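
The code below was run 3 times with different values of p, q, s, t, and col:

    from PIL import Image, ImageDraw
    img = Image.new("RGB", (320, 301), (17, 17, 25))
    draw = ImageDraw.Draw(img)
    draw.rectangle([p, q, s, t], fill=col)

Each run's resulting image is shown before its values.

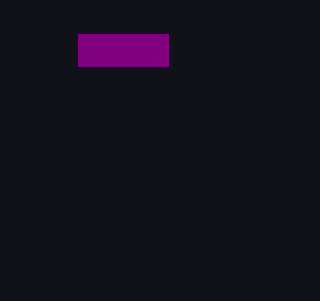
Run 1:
p = 78, q = 34, s = 168, t = 66, col = 'purple'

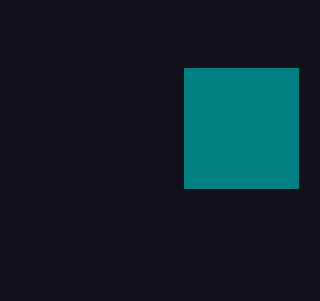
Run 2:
p = 184
q = 68
s = 298
t = 188
col = 'teal'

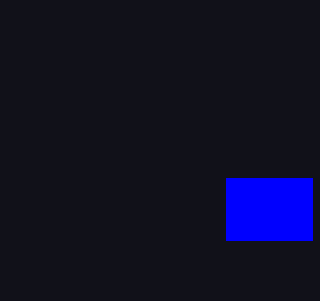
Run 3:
p = 226, q = 178, s = 312, t = 240, col = 'blue'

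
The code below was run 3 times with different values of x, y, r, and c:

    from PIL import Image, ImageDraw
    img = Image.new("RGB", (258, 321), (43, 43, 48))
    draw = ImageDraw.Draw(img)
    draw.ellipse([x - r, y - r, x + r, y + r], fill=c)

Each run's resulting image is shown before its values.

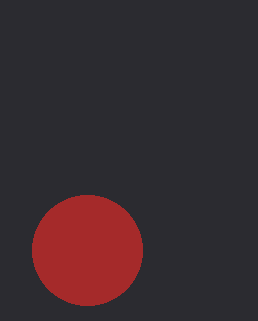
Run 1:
x = 87
y = 250
r = 55
c = 'brown'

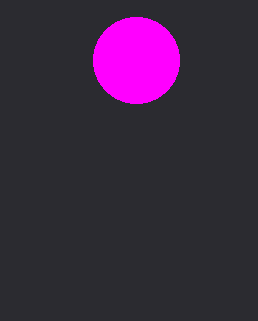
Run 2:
x = 136, y = 60, r = 43, c = 'magenta'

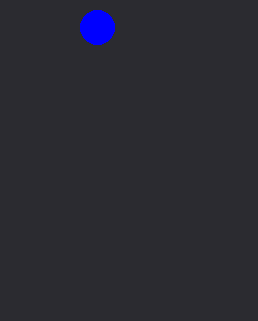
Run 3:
x = 97; y = 27; r = 17; c = 'blue'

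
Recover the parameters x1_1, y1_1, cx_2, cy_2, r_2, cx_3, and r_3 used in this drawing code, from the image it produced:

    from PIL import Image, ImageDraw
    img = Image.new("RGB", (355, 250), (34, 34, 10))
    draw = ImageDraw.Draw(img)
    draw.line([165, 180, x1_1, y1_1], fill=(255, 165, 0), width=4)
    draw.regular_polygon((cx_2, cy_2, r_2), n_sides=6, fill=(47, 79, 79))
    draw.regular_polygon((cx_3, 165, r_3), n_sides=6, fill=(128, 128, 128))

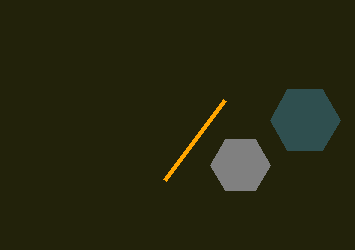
x1_1 = 225
y1_1 = 100
cx_2 = 305
cy_2 = 120
r_2 = 35
cx_3 = 240
r_3 = 30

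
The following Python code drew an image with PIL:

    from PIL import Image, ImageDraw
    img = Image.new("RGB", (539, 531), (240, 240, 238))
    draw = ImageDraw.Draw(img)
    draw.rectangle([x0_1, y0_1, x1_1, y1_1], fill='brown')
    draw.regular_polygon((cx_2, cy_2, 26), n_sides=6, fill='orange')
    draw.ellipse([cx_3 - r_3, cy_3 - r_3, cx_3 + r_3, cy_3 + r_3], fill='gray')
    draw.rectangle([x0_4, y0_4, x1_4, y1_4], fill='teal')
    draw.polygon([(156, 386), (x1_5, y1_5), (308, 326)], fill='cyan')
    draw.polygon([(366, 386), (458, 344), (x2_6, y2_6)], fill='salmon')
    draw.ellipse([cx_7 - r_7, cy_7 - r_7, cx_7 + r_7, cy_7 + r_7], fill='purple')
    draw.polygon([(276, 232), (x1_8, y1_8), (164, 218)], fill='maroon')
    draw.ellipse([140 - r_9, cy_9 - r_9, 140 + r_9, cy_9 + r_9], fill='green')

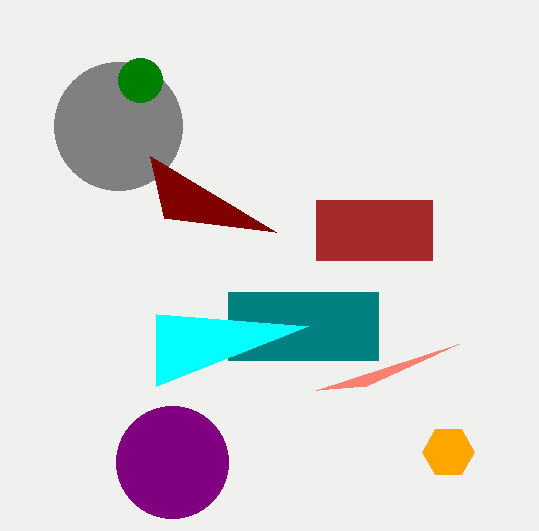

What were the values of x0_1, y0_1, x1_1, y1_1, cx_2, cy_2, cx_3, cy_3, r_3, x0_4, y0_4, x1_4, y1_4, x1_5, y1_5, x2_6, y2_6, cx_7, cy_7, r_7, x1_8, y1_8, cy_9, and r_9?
x0_1 = 316; y0_1 = 200; x1_1 = 432; y1_1 = 260; cx_2 = 448; cy_2 = 452; cx_3 = 118; cy_3 = 126; r_3 = 64; x0_4 = 228; y0_4 = 292; x1_4 = 378; y1_4 = 360; x1_5 = 156; y1_5 = 314; x2_6 = 316; y2_6 = 390; cx_7 = 172; cy_7 = 462; r_7 = 56; x1_8 = 150; y1_8 = 156; cy_9 = 80; r_9 = 22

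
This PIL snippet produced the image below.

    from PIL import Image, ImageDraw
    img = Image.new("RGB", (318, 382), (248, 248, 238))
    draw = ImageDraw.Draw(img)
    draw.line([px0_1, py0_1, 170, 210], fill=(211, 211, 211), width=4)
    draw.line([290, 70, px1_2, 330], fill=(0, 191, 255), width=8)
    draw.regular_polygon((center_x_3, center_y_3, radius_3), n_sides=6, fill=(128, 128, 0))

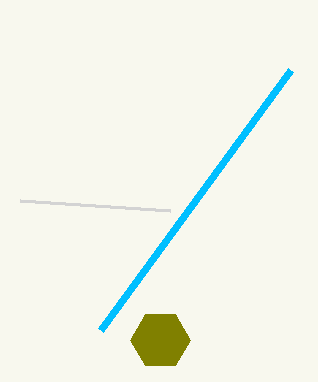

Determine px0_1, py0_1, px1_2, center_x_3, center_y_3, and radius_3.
px0_1 = 20; py0_1 = 200; px1_2 = 100; center_x_3 = 160; center_y_3 = 340; radius_3 = 30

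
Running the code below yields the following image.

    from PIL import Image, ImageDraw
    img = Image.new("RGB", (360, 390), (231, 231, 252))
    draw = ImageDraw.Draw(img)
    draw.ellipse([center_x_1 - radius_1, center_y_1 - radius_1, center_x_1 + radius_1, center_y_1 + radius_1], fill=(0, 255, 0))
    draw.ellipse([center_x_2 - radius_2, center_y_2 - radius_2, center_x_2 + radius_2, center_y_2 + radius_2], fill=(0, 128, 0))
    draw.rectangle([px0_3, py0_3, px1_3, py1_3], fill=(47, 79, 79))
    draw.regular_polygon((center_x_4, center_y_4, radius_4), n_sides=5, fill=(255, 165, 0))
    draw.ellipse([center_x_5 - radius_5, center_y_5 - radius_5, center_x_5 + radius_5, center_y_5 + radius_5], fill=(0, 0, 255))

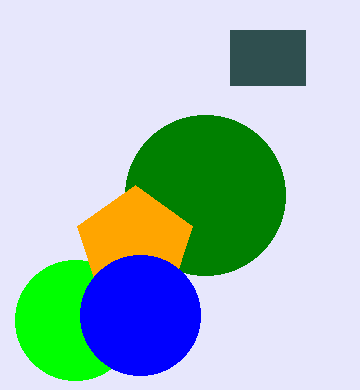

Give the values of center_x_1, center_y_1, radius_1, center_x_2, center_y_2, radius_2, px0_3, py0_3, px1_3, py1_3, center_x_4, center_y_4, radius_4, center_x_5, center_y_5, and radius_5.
center_x_1 = 75, center_y_1 = 320, radius_1 = 60, center_x_2 = 205, center_y_2 = 195, radius_2 = 80, px0_3 = 230, py0_3 = 30, px1_3 = 305, py1_3 = 85, center_x_4 = 135, center_y_4 = 245, radius_4 = 60, center_x_5 = 140, center_y_5 = 315, radius_5 = 60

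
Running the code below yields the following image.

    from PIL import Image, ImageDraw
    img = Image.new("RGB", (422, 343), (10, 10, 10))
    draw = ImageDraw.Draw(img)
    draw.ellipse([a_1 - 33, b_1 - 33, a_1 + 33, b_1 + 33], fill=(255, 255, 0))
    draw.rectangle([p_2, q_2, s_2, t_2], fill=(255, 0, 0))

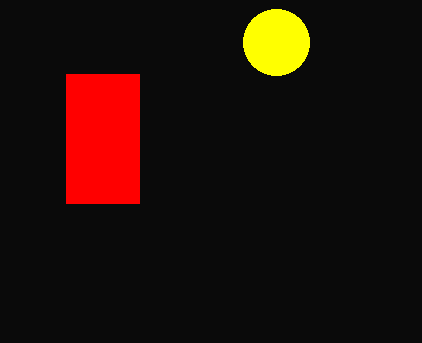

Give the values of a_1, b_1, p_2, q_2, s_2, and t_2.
a_1 = 276, b_1 = 42, p_2 = 66, q_2 = 74, s_2 = 139, t_2 = 203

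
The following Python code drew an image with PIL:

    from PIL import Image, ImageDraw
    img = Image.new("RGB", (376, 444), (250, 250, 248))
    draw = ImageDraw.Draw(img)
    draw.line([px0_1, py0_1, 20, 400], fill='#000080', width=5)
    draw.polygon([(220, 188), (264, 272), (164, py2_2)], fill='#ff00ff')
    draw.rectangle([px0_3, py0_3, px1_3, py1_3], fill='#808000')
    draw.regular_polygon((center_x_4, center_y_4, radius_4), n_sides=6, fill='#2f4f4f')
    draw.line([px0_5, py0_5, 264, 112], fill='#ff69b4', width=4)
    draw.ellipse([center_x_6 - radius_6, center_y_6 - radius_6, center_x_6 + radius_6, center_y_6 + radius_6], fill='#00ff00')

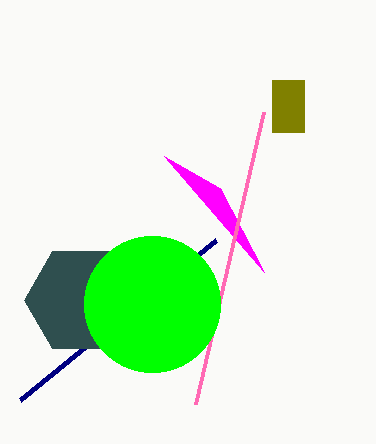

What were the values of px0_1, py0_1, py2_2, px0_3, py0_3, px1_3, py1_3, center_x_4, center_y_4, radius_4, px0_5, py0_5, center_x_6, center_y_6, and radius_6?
px0_1 = 216; py0_1 = 240; py2_2 = 156; px0_3 = 272; py0_3 = 80; px1_3 = 304; py1_3 = 132; center_x_4 = 80; center_y_4 = 300; radius_4 = 56; px0_5 = 196; py0_5 = 404; center_x_6 = 152; center_y_6 = 304; radius_6 = 68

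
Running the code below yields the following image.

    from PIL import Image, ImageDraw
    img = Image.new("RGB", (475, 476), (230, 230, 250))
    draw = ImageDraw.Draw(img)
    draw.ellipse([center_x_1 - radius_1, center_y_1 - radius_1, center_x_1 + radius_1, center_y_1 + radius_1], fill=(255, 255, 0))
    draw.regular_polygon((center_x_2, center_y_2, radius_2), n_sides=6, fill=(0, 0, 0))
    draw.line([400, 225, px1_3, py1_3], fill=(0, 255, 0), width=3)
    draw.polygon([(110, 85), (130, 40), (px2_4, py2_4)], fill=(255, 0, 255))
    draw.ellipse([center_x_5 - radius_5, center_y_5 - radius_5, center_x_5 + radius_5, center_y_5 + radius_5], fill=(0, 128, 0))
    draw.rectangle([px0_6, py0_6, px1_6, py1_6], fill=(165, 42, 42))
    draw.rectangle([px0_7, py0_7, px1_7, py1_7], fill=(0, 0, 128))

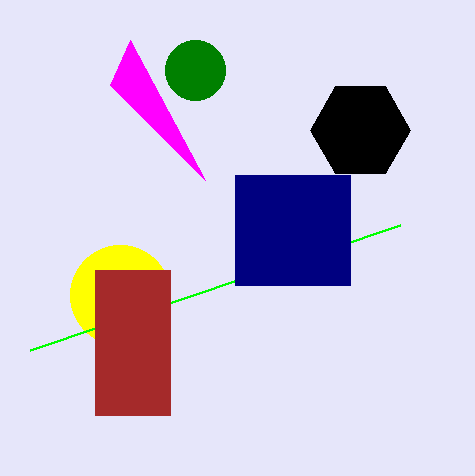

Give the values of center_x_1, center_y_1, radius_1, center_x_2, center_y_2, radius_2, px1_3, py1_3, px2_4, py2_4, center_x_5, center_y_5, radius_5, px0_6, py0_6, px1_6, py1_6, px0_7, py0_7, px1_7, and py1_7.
center_x_1 = 120, center_y_1 = 295, radius_1 = 50, center_x_2 = 360, center_y_2 = 130, radius_2 = 50, px1_3 = 30, py1_3 = 350, px2_4 = 205, py2_4 = 180, center_x_5 = 195, center_y_5 = 70, radius_5 = 30, px0_6 = 95, py0_6 = 270, px1_6 = 170, py1_6 = 415, px0_7 = 235, py0_7 = 175, px1_7 = 350, py1_7 = 285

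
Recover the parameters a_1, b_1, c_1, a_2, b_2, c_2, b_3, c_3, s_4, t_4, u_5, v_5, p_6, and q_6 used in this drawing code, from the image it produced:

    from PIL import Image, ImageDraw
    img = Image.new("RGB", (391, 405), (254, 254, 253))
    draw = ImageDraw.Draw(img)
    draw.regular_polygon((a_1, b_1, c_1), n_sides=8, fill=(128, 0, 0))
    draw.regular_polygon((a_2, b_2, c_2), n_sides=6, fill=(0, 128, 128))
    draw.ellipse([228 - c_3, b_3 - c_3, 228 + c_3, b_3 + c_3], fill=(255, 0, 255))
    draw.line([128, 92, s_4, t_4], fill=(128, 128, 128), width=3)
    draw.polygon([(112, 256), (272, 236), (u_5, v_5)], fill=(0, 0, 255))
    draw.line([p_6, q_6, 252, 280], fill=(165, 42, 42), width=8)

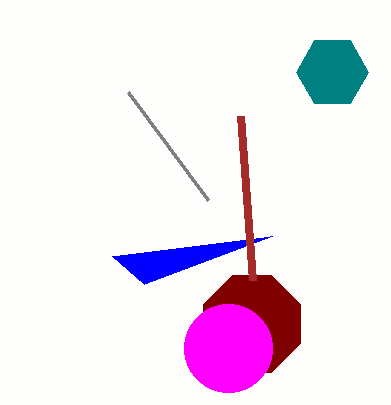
a_1 = 252; b_1 = 324; c_1 = 52; a_2 = 332; b_2 = 72; c_2 = 36; b_3 = 348; c_3 = 44; s_4 = 208; t_4 = 200; u_5 = 144; v_5 = 284; p_6 = 240; q_6 = 116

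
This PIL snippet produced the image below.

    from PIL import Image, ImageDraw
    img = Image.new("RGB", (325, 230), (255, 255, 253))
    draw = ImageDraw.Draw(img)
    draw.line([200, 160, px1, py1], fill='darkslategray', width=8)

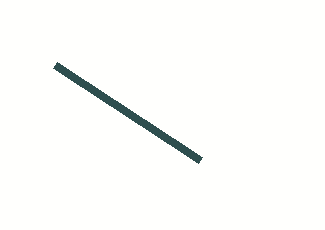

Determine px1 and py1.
px1 = 55
py1 = 65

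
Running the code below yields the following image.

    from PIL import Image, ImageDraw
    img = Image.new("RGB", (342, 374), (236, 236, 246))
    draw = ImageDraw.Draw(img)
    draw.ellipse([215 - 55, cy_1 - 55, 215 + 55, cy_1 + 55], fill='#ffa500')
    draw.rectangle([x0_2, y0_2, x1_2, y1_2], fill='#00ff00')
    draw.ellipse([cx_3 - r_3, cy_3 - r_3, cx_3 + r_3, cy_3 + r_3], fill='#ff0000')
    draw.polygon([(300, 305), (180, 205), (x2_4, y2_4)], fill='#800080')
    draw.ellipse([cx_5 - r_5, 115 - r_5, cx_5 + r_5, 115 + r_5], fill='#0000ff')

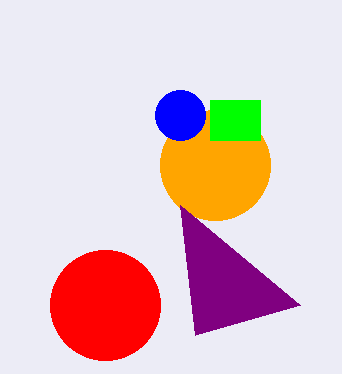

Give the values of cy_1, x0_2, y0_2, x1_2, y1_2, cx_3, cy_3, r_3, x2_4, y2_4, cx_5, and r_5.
cy_1 = 165, x0_2 = 210, y0_2 = 100, x1_2 = 260, y1_2 = 140, cx_3 = 105, cy_3 = 305, r_3 = 55, x2_4 = 195, y2_4 = 335, cx_5 = 180, r_5 = 25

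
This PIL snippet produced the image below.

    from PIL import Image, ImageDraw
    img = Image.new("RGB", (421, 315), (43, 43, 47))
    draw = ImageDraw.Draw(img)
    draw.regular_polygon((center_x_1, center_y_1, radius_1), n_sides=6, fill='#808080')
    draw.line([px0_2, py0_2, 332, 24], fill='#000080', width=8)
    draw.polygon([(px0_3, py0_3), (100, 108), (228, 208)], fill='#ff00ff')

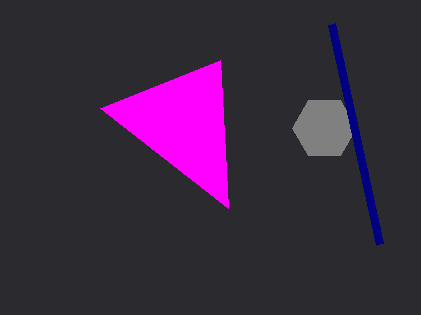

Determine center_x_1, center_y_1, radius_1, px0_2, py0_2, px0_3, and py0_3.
center_x_1 = 324
center_y_1 = 128
radius_1 = 32
px0_2 = 380
py0_2 = 244
px0_3 = 220
py0_3 = 60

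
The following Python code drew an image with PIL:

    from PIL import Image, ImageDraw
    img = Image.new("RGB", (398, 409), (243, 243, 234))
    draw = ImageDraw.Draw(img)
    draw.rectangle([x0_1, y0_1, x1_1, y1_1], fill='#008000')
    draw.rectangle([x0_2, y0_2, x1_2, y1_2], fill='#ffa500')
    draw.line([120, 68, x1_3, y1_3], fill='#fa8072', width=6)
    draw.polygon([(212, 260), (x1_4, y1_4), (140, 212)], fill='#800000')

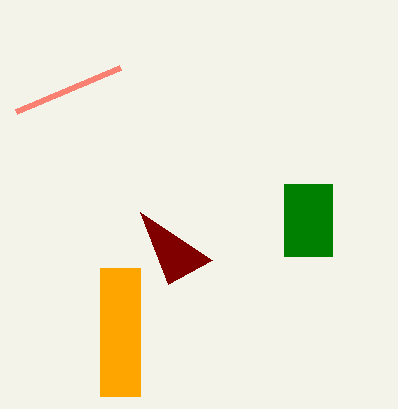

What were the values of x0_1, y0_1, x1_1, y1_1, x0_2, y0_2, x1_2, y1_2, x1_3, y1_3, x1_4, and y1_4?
x0_1 = 284, y0_1 = 184, x1_1 = 332, y1_1 = 256, x0_2 = 100, y0_2 = 268, x1_2 = 140, y1_2 = 396, x1_3 = 16, y1_3 = 112, x1_4 = 168, y1_4 = 284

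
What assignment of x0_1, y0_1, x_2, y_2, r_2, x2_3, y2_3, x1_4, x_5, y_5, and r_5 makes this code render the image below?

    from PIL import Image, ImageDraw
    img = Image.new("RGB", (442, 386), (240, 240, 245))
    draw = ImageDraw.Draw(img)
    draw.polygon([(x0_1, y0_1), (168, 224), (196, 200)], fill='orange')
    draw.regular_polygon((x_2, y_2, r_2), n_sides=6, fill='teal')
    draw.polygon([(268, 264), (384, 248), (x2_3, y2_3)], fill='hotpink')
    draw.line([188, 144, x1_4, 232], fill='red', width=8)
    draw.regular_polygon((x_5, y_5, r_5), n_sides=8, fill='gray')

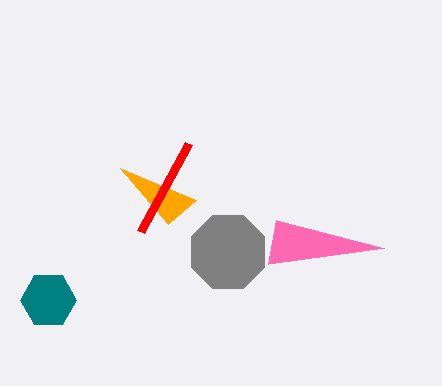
x0_1 = 120
y0_1 = 168
x_2 = 48
y_2 = 300
r_2 = 28
x2_3 = 276
y2_3 = 220
x1_4 = 140
x_5 = 228
y_5 = 252
r_5 = 40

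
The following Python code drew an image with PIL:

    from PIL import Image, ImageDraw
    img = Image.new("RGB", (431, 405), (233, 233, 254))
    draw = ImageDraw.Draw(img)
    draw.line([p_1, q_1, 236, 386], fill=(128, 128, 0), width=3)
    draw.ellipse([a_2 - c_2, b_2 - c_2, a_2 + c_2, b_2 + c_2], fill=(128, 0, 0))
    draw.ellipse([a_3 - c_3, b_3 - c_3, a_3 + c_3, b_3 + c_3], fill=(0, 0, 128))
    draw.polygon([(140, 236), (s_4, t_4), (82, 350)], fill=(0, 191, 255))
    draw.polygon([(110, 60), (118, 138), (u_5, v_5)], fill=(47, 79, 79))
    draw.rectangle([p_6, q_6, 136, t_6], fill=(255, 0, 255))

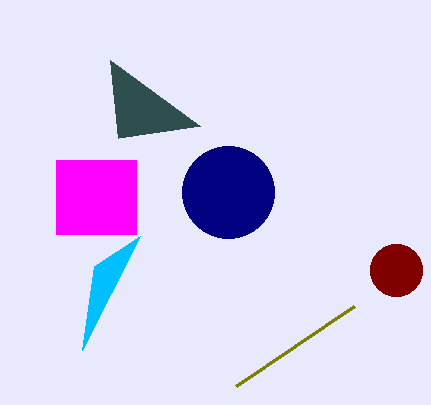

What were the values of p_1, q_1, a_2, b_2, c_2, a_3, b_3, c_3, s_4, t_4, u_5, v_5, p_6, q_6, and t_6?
p_1 = 354; q_1 = 306; a_2 = 396; b_2 = 270; c_2 = 26; a_3 = 228; b_3 = 192; c_3 = 46; s_4 = 94; t_4 = 266; u_5 = 200; v_5 = 126; p_6 = 56; q_6 = 160; t_6 = 234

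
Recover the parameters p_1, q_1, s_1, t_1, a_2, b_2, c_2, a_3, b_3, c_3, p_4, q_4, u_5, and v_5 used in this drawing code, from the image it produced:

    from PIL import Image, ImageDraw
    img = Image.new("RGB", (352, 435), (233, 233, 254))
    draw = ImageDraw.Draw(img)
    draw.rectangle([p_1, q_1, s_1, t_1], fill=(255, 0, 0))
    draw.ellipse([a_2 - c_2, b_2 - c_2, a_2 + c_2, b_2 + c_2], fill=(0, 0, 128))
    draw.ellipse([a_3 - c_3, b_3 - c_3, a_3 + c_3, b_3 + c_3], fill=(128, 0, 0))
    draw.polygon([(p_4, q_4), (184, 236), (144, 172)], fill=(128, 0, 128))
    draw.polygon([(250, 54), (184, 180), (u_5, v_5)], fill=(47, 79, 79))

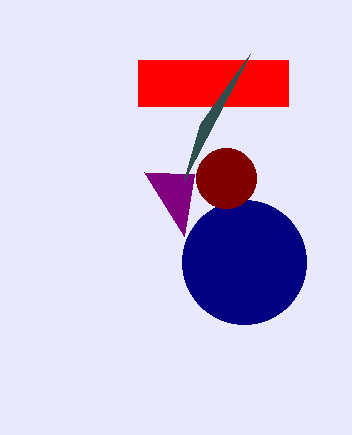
p_1 = 138, q_1 = 60, s_1 = 288, t_1 = 106, a_2 = 244, b_2 = 262, c_2 = 62, a_3 = 226, b_3 = 178, c_3 = 30, p_4 = 194, q_4 = 174, u_5 = 200, v_5 = 124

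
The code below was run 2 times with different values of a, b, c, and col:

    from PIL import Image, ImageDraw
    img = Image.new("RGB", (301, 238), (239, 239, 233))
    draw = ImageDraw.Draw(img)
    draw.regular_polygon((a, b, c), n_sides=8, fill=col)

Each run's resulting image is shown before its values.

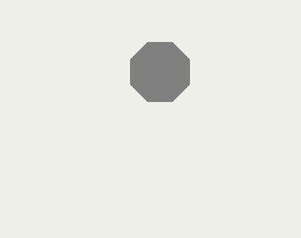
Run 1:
a = 160; b = 72; c = 32; col = 'gray'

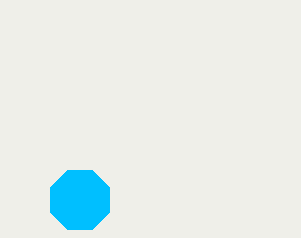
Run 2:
a = 80; b = 200; c = 32; col = 'deepskyblue'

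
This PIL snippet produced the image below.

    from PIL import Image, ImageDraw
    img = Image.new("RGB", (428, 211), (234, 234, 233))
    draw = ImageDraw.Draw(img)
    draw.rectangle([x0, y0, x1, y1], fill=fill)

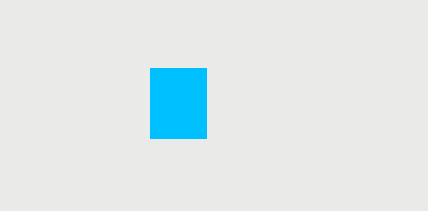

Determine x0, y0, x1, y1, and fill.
x0 = 150
y0 = 68
x1 = 206
y1 = 138
fill = 'deepskyblue'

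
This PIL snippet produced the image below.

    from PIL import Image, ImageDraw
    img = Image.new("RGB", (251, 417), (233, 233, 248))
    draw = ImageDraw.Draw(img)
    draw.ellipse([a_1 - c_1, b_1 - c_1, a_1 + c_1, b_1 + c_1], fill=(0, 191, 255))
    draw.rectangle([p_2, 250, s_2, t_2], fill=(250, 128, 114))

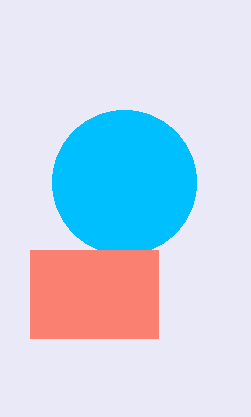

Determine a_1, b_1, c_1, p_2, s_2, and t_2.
a_1 = 124; b_1 = 182; c_1 = 72; p_2 = 30; s_2 = 158; t_2 = 338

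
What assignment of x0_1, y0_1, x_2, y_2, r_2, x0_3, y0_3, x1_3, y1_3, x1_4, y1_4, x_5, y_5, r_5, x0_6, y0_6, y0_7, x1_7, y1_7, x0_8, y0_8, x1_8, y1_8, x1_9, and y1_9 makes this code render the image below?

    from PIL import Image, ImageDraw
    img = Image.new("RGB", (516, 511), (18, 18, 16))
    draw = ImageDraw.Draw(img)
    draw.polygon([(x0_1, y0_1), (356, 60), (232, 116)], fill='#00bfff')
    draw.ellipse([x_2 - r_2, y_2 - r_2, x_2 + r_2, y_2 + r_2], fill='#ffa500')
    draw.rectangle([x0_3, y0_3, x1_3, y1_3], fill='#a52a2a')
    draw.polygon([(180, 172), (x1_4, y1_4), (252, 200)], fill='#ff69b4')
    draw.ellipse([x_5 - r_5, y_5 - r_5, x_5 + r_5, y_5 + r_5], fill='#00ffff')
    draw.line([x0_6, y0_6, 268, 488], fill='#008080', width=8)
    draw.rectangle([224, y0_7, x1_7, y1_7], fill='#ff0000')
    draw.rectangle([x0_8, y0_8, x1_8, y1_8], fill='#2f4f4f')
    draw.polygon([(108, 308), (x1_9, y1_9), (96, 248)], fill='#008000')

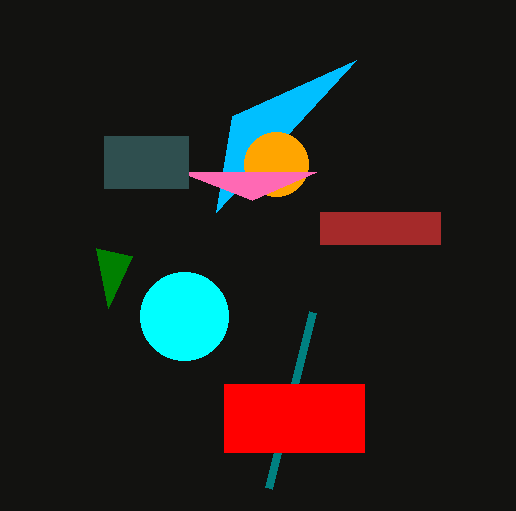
x0_1 = 216
y0_1 = 212
x_2 = 276
y_2 = 164
r_2 = 32
x0_3 = 320
y0_3 = 212
x1_3 = 440
y1_3 = 244
x1_4 = 316
y1_4 = 172
x_5 = 184
y_5 = 316
r_5 = 44
x0_6 = 312
y0_6 = 312
y0_7 = 384
x1_7 = 364
y1_7 = 452
x0_8 = 104
y0_8 = 136
x1_8 = 188
y1_8 = 188
x1_9 = 132
y1_9 = 256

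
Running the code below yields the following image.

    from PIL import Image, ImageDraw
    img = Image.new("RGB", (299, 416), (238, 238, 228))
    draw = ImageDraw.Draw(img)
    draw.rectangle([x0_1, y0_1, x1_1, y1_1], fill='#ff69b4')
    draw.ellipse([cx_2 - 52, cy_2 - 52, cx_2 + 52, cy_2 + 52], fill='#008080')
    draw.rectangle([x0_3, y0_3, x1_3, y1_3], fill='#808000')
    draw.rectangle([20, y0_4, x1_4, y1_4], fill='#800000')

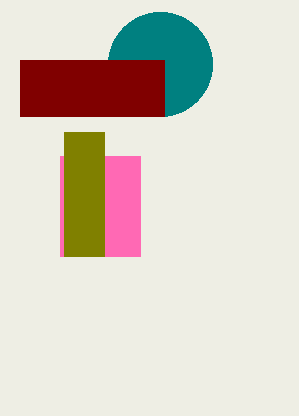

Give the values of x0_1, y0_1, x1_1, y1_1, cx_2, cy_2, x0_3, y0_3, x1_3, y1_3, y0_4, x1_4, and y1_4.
x0_1 = 60, y0_1 = 156, x1_1 = 140, y1_1 = 256, cx_2 = 160, cy_2 = 64, x0_3 = 64, y0_3 = 132, x1_3 = 104, y1_3 = 256, y0_4 = 60, x1_4 = 164, y1_4 = 116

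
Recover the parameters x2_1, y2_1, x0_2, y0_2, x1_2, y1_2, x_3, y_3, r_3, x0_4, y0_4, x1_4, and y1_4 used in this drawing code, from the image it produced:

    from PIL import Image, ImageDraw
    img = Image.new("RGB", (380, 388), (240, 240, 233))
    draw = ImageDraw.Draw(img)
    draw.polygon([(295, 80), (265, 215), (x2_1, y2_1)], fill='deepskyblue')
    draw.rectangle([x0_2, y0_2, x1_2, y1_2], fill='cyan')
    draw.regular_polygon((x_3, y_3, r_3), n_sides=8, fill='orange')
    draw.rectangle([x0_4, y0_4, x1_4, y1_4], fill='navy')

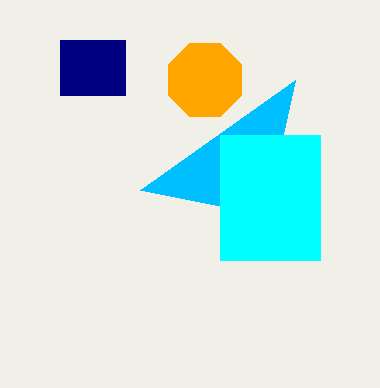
x2_1 = 140; y2_1 = 190; x0_2 = 220; y0_2 = 135; x1_2 = 320; y1_2 = 260; x_3 = 205; y_3 = 80; r_3 = 40; x0_4 = 60; y0_4 = 40; x1_4 = 125; y1_4 = 95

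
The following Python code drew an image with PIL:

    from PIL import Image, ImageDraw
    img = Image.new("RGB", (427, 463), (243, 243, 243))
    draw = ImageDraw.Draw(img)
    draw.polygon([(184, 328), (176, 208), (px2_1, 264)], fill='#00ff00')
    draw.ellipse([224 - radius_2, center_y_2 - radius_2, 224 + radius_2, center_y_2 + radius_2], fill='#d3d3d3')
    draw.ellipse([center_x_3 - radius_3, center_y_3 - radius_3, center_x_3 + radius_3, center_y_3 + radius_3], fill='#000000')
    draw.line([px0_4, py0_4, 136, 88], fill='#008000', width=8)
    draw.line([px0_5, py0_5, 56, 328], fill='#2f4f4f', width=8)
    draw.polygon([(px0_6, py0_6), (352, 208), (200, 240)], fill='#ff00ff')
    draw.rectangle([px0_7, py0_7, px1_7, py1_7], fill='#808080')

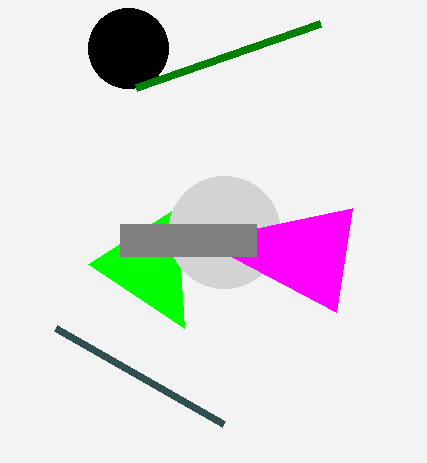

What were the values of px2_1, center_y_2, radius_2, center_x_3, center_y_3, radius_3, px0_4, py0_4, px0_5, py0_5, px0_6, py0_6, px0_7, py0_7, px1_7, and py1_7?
px2_1 = 88
center_y_2 = 232
radius_2 = 56
center_x_3 = 128
center_y_3 = 48
radius_3 = 40
px0_4 = 320
py0_4 = 24
px0_5 = 224
py0_5 = 424
px0_6 = 336
py0_6 = 312
px0_7 = 120
py0_7 = 224
px1_7 = 256
py1_7 = 256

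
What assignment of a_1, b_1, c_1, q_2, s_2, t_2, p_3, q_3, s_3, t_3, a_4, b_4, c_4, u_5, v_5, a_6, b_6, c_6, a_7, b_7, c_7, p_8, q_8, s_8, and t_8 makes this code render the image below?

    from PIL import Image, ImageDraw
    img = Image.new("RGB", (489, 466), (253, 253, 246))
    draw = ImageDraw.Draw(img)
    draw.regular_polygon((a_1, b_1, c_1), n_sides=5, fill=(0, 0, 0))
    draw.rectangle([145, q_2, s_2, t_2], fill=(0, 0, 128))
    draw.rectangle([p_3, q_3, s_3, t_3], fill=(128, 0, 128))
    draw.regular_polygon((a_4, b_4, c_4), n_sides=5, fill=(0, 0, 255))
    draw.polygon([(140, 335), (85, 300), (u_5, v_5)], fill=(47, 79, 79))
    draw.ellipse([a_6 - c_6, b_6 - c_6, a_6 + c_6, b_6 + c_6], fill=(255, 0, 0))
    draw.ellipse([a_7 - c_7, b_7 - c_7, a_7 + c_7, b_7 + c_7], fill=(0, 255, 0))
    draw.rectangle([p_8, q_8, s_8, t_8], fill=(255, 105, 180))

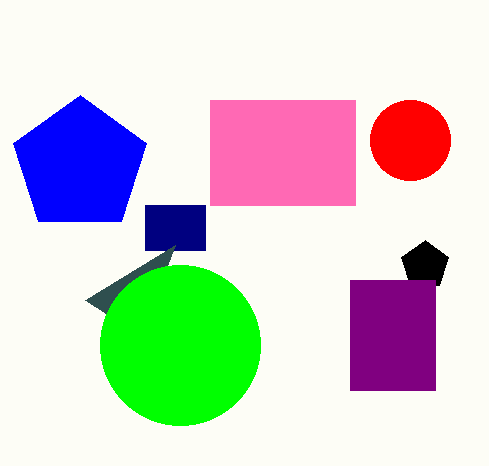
a_1 = 425, b_1 = 265, c_1 = 25, q_2 = 205, s_2 = 205, t_2 = 250, p_3 = 350, q_3 = 280, s_3 = 435, t_3 = 390, a_4 = 80, b_4 = 165, c_4 = 70, u_5 = 175, v_5 = 245, a_6 = 410, b_6 = 140, c_6 = 40, a_7 = 180, b_7 = 345, c_7 = 80, p_8 = 210, q_8 = 100, s_8 = 355, t_8 = 205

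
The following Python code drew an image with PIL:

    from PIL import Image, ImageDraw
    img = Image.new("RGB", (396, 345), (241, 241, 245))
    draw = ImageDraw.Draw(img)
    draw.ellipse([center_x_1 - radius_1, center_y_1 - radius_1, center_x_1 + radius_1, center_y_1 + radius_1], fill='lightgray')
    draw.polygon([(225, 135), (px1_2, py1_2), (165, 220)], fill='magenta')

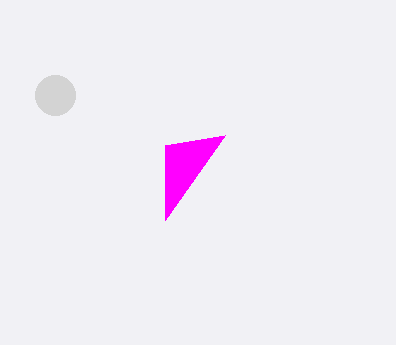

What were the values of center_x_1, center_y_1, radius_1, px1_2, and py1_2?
center_x_1 = 55
center_y_1 = 95
radius_1 = 20
px1_2 = 165
py1_2 = 145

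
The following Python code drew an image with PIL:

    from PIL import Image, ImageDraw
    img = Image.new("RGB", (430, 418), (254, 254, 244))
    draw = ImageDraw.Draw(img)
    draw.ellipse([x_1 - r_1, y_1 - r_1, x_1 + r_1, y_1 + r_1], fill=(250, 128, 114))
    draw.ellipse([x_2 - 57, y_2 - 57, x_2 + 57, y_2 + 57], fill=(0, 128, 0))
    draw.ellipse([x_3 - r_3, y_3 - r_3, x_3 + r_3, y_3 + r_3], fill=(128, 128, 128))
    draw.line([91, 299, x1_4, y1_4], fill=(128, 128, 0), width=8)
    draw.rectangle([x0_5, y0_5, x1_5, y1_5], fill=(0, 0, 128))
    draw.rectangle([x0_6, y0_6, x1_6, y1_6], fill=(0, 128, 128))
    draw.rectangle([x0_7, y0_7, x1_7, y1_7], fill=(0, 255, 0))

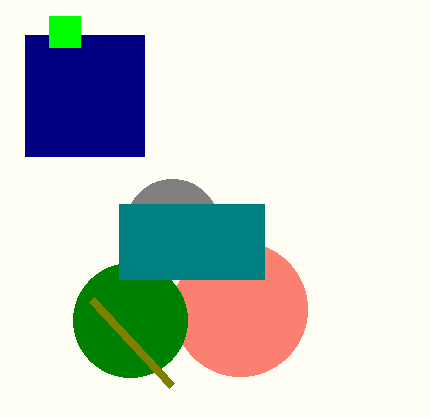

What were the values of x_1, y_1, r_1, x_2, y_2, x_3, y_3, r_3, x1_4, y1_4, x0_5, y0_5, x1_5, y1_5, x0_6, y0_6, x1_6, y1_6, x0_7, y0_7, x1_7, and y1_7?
x_1 = 240; y_1 = 309; r_1 = 67; x_2 = 130; y_2 = 320; x_3 = 172; y_3 = 226; r_3 = 47; x1_4 = 171; y1_4 = 385; x0_5 = 25; y0_5 = 35; x1_5 = 144; y1_5 = 156; x0_6 = 119; y0_6 = 204; x1_6 = 264; y1_6 = 279; x0_7 = 49; y0_7 = 16; x1_7 = 80; y1_7 = 47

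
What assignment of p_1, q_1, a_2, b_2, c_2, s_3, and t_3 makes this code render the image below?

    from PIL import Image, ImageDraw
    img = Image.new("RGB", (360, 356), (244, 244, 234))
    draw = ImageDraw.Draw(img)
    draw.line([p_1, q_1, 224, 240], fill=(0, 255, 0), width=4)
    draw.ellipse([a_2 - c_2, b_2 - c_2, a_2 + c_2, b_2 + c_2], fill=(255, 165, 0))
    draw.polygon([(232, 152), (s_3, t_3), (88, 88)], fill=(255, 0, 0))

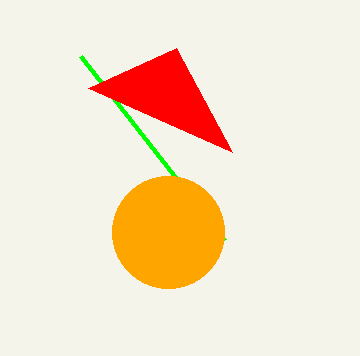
p_1 = 80
q_1 = 56
a_2 = 168
b_2 = 232
c_2 = 56
s_3 = 176
t_3 = 48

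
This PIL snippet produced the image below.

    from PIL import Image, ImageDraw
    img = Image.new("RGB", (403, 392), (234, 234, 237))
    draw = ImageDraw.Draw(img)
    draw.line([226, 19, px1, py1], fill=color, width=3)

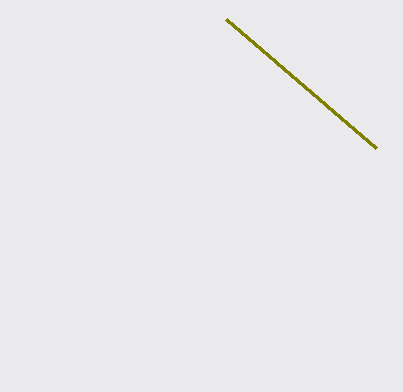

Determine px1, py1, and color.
px1 = 376, py1 = 148, color = 'olive'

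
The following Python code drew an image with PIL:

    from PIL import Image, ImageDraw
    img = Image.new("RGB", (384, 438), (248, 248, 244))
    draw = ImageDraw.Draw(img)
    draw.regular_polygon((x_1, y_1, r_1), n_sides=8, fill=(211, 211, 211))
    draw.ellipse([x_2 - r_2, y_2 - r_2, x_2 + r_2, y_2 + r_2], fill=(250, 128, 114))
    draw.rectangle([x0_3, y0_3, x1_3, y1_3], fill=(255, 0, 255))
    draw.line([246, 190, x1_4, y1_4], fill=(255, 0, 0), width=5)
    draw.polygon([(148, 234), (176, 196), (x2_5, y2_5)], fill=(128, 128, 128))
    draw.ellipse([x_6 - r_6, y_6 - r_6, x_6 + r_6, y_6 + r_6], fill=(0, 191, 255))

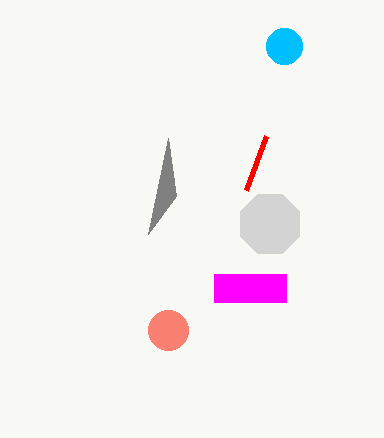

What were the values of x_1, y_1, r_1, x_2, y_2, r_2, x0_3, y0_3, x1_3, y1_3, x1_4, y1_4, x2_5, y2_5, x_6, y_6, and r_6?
x_1 = 270, y_1 = 224, r_1 = 32, x_2 = 168, y_2 = 330, r_2 = 20, x0_3 = 214, y0_3 = 274, x1_3 = 286, y1_3 = 302, x1_4 = 266, y1_4 = 136, x2_5 = 168, y2_5 = 138, x_6 = 284, y_6 = 46, r_6 = 18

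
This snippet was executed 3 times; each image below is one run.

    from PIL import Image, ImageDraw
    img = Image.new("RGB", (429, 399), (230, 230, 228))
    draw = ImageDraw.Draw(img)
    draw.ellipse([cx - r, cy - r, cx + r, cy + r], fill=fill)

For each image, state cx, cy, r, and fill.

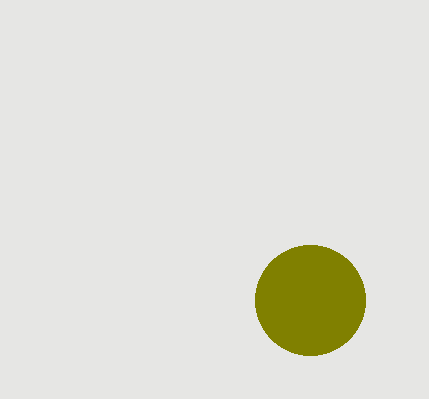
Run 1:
cx = 310, cy = 300, r = 55, fill = 'olive'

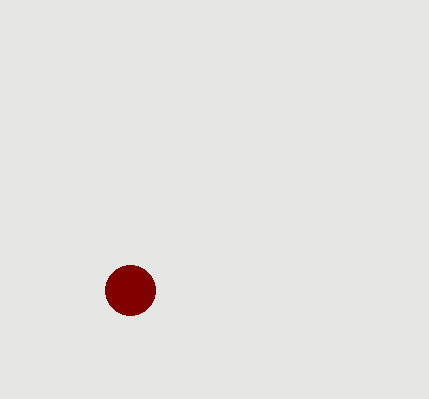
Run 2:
cx = 130, cy = 290, r = 25, fill = 'maroon'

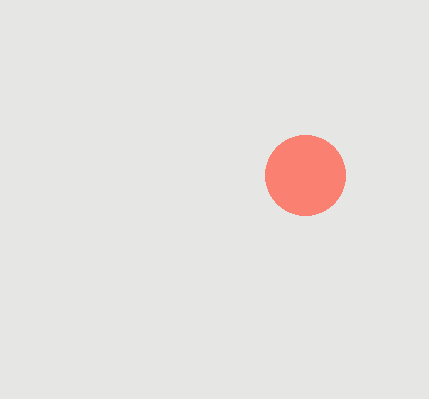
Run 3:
cx = 305
cy = 175
r = 40
fill = 'salmon'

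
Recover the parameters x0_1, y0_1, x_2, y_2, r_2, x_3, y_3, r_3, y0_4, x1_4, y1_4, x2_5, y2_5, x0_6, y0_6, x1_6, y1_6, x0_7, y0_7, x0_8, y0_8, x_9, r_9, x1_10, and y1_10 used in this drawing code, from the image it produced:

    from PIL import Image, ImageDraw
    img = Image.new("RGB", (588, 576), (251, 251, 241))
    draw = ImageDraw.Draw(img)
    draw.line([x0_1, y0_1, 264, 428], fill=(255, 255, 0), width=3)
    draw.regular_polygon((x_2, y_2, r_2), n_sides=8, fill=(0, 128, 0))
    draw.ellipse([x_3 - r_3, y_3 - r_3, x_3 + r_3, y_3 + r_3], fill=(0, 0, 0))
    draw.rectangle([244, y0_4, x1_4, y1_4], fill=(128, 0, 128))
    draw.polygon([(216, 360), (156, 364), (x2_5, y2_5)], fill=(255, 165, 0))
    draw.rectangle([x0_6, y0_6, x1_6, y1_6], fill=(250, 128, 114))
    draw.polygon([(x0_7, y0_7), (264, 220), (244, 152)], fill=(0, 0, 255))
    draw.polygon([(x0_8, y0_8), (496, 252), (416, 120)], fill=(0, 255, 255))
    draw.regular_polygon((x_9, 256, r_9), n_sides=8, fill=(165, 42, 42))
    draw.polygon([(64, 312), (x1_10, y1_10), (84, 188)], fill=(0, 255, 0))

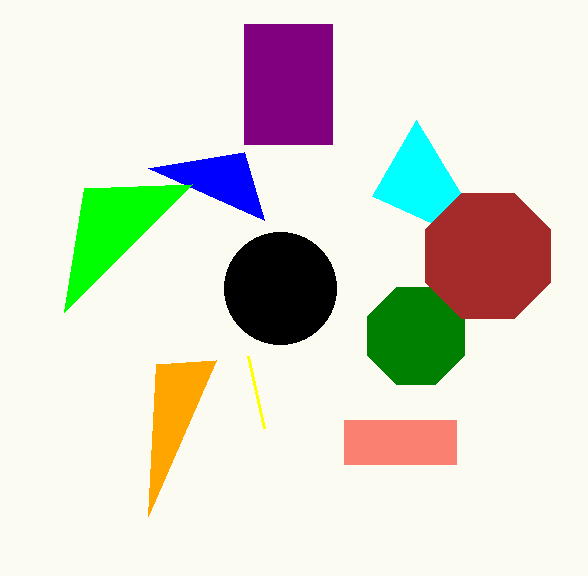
x0_1 = 248; y0_1 = 356; x_2 = 416; y_2 = 336; r_2 = 52; x_3 = 280; y_3 = 288; r_3 = 56; y0_4 = 24; x1_4 = 332; y1_4 = 144; x2_5 = 148; y2_5 = 516; x0_6 = 344; y0_6 = 420; x1_6 = 456; y1_6 = 464; x0_7 = 148; y0_7 = 168; x0_8 = 372; y0_8 = 196; x_9 = 488; r_9 = 68; x1_10 = 192; y1_10 = 184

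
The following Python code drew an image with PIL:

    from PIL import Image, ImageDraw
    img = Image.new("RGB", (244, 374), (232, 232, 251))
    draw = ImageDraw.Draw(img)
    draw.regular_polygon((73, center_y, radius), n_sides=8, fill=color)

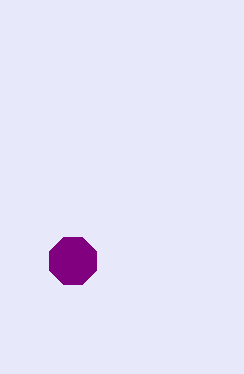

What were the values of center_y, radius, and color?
center_y = 261
radius = 25
color = 'purple'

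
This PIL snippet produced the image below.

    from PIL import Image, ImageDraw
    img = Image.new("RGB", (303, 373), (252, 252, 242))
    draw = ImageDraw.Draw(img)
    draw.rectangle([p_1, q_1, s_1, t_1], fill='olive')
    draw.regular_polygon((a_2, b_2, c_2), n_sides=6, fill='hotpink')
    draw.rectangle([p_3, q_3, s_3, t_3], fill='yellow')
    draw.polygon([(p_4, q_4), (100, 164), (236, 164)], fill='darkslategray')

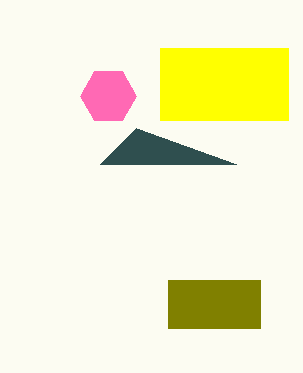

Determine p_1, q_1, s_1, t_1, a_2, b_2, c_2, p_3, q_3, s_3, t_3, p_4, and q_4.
p_1 = 168
q_1 = 280
s_1 = 260
t_1 = 328
a_2 = 108
b_2 = 96
c_2 = 28
p_3 = 160
q_3 = 48
s_3 = 288
t_3 = 120
p_4 = 136
q_4 = 128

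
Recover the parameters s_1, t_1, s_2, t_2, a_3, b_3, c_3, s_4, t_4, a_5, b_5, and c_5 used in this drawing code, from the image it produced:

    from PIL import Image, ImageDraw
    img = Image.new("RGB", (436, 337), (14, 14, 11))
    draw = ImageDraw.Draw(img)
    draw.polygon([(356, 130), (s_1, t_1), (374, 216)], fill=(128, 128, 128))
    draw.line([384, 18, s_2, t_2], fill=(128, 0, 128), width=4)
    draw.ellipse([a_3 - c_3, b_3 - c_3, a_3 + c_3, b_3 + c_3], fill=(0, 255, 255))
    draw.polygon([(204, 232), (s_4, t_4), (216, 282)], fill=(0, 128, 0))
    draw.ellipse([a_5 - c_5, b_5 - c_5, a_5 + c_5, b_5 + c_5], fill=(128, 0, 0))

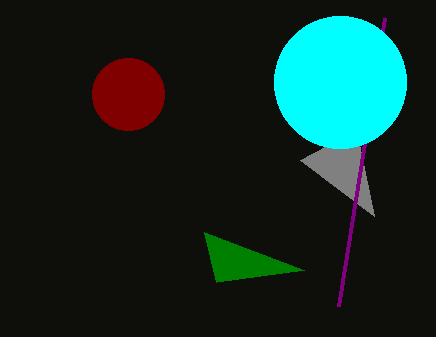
s_1 = 300
t_1 = 160
s_2 = 338
t_2 = 306
a_3 = 340
b_3 = 82
c_3 = 66
s_4 = 304
t_4 = 270
a_5 = 128
b_5 = 94
c_5 = 36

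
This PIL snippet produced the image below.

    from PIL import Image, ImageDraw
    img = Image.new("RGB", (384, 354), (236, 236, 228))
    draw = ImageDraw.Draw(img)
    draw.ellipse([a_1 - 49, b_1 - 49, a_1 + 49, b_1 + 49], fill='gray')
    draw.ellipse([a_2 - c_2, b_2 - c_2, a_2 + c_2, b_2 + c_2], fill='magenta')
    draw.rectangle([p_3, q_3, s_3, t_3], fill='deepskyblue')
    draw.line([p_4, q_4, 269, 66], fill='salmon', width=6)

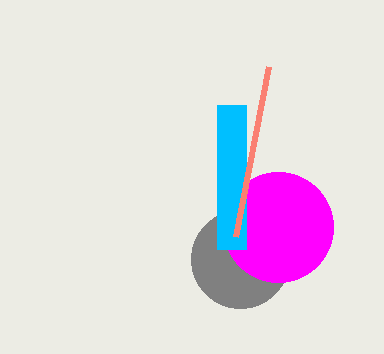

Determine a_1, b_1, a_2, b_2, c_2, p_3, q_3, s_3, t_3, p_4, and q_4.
a_1 = 240; b_1 = 259; a_2 = 278; b_2 = 227; c_2 = 55; p_3 = 217; q_3 = 105; s_3 = 246; t_3 = 249; p_4 = 236; q_4 = 236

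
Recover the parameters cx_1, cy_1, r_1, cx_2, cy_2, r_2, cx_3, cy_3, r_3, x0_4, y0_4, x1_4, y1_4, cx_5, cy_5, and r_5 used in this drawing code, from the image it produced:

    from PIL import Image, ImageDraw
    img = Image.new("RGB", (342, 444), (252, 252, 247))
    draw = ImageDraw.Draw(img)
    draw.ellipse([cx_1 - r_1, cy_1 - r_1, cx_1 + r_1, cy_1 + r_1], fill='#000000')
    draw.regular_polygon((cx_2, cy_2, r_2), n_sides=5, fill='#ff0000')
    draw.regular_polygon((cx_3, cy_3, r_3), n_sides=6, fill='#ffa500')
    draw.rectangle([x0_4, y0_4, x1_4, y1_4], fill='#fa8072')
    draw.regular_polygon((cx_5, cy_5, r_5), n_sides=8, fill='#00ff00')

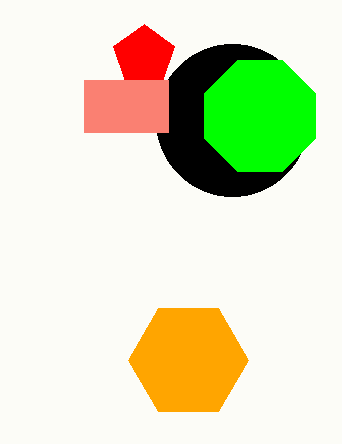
cx_1 = 232; cy_1 = 120; r_1 = 76; cx_2 = 144; cy_2 = 56; r_2 = 32; cx_3 = 188; cy_3 = 360; r_3 = 60; x0_4 = 84; y0_4 = 80; x1_4 = 168; y1_4 = 132; cx_5 = 260; cy_5 = 116; r_5 = 60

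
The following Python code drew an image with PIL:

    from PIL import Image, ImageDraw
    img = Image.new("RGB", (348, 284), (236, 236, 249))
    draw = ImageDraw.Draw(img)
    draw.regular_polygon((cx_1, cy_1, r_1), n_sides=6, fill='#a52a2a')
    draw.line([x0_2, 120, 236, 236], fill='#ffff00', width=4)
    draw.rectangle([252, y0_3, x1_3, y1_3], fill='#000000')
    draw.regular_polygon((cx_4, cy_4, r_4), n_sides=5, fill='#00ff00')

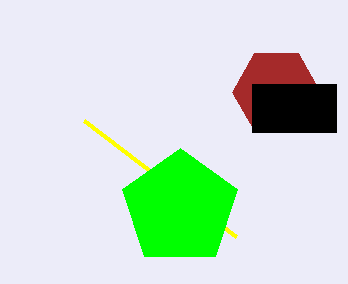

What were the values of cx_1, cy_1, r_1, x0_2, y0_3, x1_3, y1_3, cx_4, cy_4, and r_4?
cx_1 = 276
cy_1 = 92
r_1 = 44
x0_2 = 84
y0_3 = 84
x1_3 = 336
y1_3 = 132
cx_4 = 180
cy_4 = 208
r_4 = 60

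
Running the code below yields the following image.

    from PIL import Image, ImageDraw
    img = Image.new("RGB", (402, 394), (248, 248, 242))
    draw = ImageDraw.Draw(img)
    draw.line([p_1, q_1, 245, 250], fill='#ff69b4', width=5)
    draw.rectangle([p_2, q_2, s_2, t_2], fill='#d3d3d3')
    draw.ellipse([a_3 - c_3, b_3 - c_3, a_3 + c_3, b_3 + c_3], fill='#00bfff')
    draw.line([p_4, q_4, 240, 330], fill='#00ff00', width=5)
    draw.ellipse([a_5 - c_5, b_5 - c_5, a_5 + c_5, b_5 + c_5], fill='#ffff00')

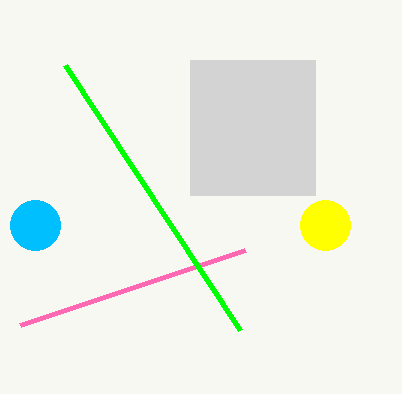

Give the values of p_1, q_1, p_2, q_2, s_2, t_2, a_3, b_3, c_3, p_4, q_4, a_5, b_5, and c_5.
p_1 = 20
q_1 = 325
p_2 = 190
q_2 = 60
s_2 = 315
t_2 = 195
a_3 = 35
b_3 = 225
c_3 = 25
p_4 = 65
q_4 = 65
a_5 = 325
b_5 = 225
c_5 = 25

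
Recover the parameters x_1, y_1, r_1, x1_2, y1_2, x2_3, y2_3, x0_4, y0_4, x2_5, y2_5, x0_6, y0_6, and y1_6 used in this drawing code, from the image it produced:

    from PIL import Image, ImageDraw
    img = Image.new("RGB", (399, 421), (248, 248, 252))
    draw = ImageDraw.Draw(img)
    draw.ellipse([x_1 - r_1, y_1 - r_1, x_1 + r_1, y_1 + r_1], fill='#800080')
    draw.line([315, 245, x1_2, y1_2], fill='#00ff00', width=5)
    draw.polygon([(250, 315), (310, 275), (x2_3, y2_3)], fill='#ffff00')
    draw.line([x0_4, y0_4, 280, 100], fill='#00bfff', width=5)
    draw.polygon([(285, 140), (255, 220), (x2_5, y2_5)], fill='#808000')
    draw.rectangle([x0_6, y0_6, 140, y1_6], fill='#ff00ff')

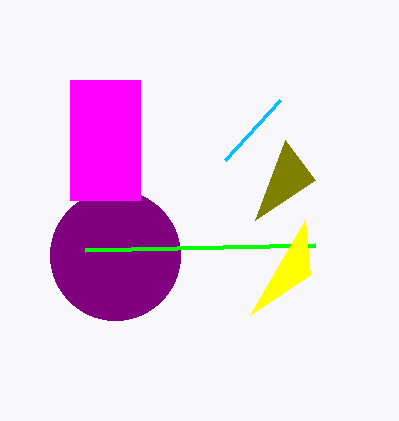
x_1 = 115, y_1 = 255, r_1 = 65, x1_2 = 85, y1_2 = 250, x2_3 = 305, y2_3 = 220, x0_4 = 225, y0_4 = 160, x2_5 = 315, y2_5 = 180, x0_6 = 70, y0_6 = 80, y1_6 = 200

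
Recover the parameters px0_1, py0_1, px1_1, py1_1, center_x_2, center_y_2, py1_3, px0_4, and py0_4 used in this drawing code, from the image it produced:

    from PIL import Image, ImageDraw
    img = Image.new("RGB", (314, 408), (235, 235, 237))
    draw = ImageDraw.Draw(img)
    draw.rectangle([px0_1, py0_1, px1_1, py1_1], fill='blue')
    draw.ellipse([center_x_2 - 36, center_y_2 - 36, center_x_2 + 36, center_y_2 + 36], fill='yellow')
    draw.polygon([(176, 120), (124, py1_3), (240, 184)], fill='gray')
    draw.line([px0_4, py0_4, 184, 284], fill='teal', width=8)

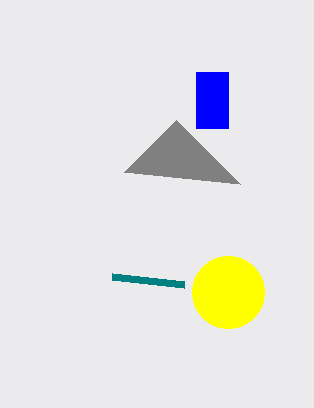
px0_1 = 196
py0_1 = 72
px1_1 = 228
py1_1 = 128
center_x_2 = 228
center_y_2 = 292
py1_3 = 172
px0_4 = 112
py0_4 = 276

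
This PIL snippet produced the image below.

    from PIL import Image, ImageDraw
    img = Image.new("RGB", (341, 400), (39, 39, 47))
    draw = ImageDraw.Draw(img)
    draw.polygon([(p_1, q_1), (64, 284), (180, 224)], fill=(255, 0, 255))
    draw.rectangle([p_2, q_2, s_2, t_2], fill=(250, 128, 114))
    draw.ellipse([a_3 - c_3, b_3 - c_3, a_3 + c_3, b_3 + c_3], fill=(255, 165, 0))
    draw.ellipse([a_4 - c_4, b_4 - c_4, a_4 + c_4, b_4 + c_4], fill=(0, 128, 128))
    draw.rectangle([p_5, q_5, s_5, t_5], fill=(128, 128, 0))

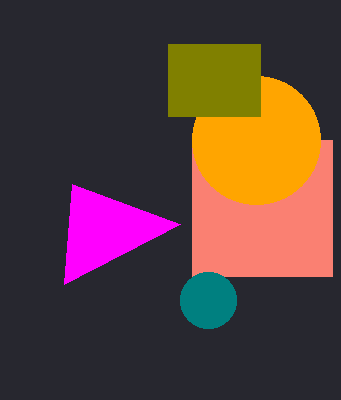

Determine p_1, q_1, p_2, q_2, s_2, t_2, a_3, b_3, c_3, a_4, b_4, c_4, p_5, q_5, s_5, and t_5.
p_1 = 72; q_1 = 184; p_2 = 192; q_2 = 140; s_2 = 332; t_2 = 276; a_3 = 256; b_3 = 140; c_3 = 64; a_4 = 208; b_4 = 300; c_4 = 28; p_5 = 168; q_5 = 44; s_5 = 260; t_5 = 116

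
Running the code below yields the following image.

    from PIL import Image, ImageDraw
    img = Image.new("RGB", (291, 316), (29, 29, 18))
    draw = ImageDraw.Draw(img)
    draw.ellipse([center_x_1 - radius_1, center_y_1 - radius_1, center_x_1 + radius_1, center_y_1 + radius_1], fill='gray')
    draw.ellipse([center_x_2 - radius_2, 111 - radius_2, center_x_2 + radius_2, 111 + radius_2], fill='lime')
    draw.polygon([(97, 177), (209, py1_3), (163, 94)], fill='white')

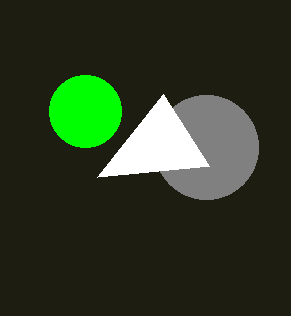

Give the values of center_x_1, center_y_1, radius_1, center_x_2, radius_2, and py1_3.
center_x_1 = 206
center_y_1 = 147
radius_1 = 52
center_x_2 = 85
radius_2 = 36
py1_3 = 166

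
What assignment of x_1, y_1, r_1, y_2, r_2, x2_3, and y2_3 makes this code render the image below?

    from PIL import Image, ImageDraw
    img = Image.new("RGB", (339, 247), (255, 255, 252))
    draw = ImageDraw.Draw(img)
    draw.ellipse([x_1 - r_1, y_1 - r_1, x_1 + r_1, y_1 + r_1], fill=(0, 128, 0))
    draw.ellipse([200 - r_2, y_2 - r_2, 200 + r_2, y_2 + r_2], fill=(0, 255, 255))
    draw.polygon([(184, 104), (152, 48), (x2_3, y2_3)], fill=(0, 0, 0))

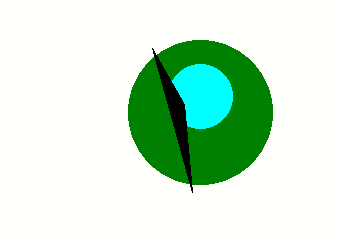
x_1 = 200, y_1 = 112, r_1 = 72, y_2 = 96, r_2 = 32, x2_3 = 192, y2_3 = 192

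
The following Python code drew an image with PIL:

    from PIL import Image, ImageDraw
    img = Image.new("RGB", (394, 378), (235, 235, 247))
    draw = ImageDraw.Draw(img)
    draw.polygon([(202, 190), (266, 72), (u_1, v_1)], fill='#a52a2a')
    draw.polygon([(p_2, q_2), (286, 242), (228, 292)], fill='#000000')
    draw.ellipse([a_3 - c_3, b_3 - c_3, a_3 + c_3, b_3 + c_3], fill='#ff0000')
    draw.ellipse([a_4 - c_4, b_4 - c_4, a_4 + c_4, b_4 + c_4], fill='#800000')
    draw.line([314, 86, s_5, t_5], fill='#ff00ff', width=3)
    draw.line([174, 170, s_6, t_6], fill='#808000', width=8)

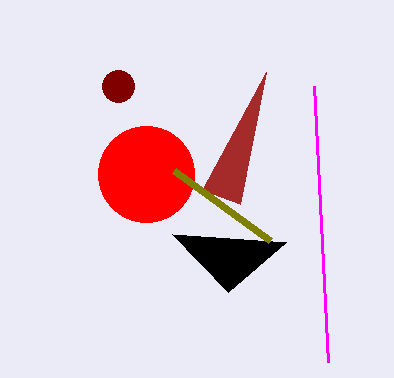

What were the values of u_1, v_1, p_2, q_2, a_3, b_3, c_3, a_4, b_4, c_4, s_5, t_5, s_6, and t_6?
u_1 = 240; v_1 = 204; p_2 = 172; q_2 = 234; a_3 = 146; b_3 = 174; c_3 = 48; a_4 = 118; b_4 = 86; c_4 = 16; s_5 = 328; t_5 = 362; s_6 = 270; t_6 = 240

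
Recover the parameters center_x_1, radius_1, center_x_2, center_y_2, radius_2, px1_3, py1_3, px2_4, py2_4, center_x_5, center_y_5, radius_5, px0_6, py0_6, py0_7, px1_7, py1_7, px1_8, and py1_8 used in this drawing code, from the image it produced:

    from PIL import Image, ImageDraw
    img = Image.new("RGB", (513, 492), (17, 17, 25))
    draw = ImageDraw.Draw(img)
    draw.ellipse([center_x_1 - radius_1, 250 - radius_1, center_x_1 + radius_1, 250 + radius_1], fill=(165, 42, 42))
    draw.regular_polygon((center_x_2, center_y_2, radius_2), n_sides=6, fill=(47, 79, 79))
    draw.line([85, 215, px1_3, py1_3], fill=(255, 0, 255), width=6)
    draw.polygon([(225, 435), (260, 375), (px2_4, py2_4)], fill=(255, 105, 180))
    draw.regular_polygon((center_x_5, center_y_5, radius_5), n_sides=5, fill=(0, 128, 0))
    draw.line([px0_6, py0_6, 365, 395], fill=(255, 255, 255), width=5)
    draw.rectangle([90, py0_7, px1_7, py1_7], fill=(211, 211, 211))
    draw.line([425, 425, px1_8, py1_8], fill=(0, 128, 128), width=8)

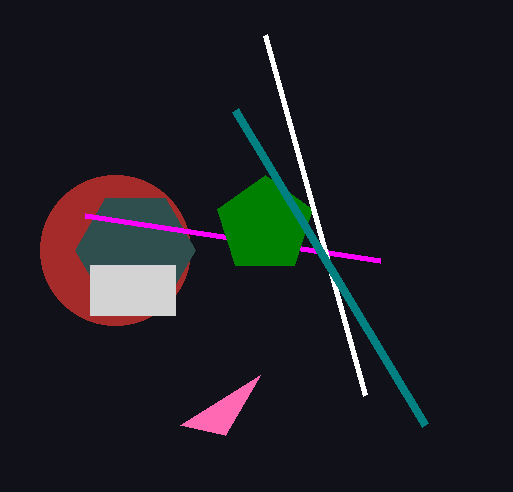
center_x_1 = 115, radius_1 = 75, center_x_2 = 135, center_y_2 = 250, radius_2 = 60, px1_3 = 380, py1_3 = 260, px2_4 = 180, py2_4 = 425, center_x_5 = 265, center_y_5 = 225, radius_5 = 50, px0_6 = 265, py0_6 = 35, py0_7 = 265, px1_7 = 175, py1_7 = 315, px1_8 = 235, py1_8 = 110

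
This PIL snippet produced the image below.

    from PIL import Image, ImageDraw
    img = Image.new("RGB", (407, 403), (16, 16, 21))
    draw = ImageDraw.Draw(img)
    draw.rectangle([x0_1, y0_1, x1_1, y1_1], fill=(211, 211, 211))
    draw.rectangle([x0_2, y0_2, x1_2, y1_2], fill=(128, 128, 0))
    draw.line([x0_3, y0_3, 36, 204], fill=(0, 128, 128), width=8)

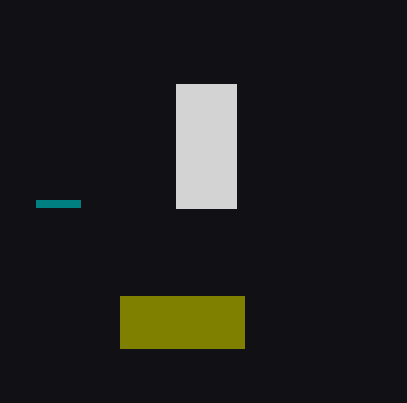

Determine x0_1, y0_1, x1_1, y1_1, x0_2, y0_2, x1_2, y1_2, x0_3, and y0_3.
x0_1 = 176, y0_1 = 84, x1_1 = 236, y1_1 = 208, x0_2 = 120, y0_2 = 296, x1_2 = 244, y1_2 = 348, x0_3 = 80, y0_3 = 204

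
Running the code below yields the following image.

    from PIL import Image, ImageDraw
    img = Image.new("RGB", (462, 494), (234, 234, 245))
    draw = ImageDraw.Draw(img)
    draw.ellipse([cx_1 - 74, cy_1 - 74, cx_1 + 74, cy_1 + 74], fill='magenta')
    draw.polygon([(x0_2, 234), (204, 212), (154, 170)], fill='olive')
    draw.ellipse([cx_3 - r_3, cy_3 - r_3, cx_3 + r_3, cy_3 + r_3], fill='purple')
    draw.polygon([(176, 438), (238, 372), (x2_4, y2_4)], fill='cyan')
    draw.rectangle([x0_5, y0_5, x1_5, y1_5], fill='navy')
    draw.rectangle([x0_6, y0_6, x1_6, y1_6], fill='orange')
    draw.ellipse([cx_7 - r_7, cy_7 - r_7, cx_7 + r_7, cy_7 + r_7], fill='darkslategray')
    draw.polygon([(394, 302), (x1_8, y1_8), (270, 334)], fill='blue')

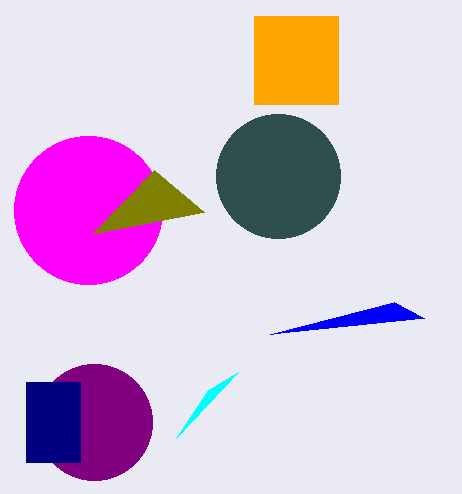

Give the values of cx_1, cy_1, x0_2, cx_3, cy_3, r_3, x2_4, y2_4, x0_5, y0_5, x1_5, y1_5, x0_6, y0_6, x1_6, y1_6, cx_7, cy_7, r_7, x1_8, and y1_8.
cx_1 = 88
cy_1 = 210
x0_2 = 92
cx_3 = 94
cy_3 = 422
r_3 = 58
x2_4 = 208
y2_4 = 390
x0_5 = 26
y0_5 = 382
x1_5 = 80
y1_5 = 462
x0_6 = 254
y0_6 = 16
x1_6 = 338
y1_6 = 104
cx_7 = 278
cy_7 = 176
r_7 = 62
x1_8 = 424
y1_8 = 318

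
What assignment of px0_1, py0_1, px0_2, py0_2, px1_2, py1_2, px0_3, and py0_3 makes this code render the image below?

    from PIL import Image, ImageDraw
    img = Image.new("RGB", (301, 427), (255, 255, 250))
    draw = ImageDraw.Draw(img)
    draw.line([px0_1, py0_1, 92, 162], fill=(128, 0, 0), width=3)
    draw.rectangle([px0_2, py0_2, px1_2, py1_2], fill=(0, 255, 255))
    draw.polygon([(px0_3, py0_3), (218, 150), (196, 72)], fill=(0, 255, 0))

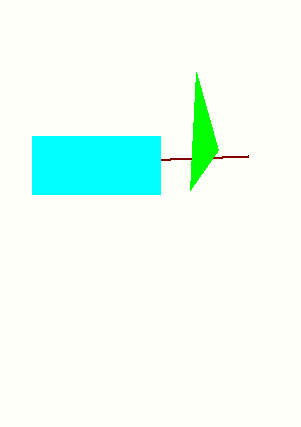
px0_1 = 248, py0_1 = 156, px0_2 = 32, py0_2 = 136, px1_2 = 160, py1_2 = 194, px0_3 = 190, py0_3 = 190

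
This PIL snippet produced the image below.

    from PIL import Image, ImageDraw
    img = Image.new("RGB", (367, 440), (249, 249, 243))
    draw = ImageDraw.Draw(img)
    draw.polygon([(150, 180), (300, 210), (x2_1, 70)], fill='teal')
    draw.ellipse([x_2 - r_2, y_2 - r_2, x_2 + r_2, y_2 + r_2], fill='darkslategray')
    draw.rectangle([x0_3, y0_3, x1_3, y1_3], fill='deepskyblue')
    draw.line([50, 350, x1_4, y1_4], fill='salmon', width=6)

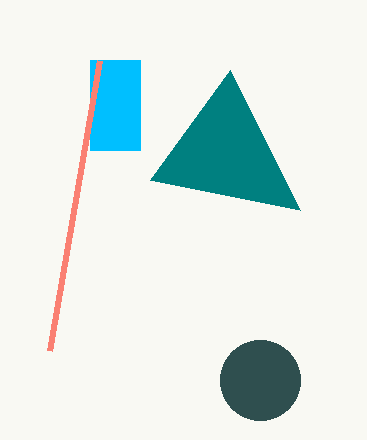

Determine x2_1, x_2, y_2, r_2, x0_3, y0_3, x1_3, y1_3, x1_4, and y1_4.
x2_1 = 230, x_2 = 260, y_2 = 380, r_2 = 40, x0_3 = 90, y0_3 = 60, x1_3 = 140, y1_3 = 150, x1_4 = 100, y1_4 = 60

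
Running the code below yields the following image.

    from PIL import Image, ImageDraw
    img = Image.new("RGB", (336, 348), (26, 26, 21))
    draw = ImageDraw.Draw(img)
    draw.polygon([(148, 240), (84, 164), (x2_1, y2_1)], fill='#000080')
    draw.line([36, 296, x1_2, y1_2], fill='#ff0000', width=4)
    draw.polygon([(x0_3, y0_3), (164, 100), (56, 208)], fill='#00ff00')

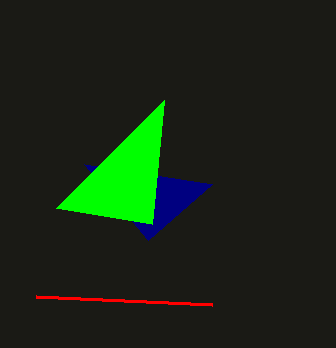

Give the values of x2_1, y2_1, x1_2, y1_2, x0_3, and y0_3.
x2_1 = 212; y2_1 = 184; x1_2 = 212; y1_2 = 304; x0_3 = 152; y0_3 = 224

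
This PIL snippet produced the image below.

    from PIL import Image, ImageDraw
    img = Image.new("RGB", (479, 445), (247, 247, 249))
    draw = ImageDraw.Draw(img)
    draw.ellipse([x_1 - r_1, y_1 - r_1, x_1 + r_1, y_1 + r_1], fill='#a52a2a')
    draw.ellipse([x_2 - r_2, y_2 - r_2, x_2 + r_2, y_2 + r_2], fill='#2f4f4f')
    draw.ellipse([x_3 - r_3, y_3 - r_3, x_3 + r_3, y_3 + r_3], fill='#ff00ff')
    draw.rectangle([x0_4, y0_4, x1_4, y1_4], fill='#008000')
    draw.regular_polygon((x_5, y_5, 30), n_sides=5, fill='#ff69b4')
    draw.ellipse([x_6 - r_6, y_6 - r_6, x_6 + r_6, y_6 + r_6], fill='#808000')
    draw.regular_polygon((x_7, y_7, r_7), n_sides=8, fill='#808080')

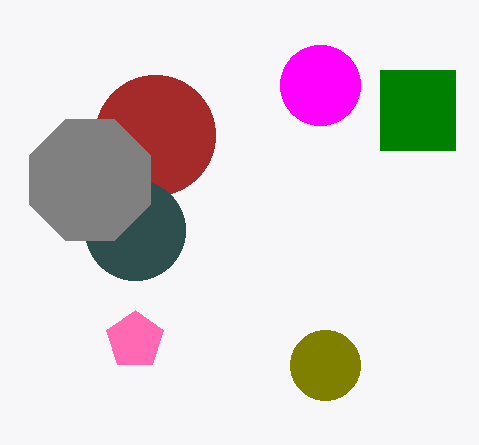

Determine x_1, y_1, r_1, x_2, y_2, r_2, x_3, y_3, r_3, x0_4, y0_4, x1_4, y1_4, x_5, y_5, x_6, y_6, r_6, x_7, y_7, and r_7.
x_1 = 155, y_1 = 135, r_1 = 60, x_2 = 135, y_2 = 230, r_2 = 50, x_3 = 320, y_3 = 85, r_3 = 40, x0_4 = 380, y0_4 = 70, x1_4 = 455, y1_4 = 150, x_5 = 135, y_5 = 340, x_6 = 325, y_6 = 365, r_6 = 35, x_7 = 90, y_7 = 180, r_7 = 65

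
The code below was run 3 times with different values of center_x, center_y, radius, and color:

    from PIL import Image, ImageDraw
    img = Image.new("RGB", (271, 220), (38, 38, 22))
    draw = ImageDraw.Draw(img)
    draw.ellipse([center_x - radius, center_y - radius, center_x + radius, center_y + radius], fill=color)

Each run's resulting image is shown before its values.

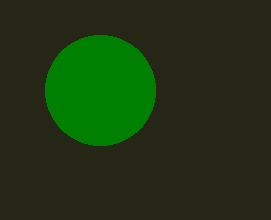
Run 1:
center_x = 100
center_y = 90
radius = 55
color = 'green'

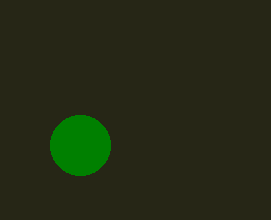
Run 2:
center_x = 80; center_y = 145; radius = 30; color = 'green'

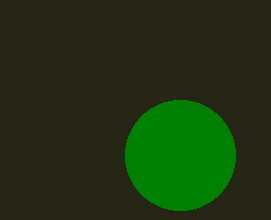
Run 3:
center_x = 180
center_y = 155
radius = 55
color = 'green'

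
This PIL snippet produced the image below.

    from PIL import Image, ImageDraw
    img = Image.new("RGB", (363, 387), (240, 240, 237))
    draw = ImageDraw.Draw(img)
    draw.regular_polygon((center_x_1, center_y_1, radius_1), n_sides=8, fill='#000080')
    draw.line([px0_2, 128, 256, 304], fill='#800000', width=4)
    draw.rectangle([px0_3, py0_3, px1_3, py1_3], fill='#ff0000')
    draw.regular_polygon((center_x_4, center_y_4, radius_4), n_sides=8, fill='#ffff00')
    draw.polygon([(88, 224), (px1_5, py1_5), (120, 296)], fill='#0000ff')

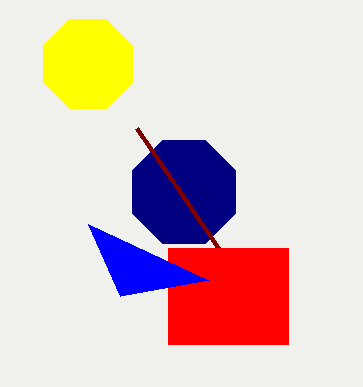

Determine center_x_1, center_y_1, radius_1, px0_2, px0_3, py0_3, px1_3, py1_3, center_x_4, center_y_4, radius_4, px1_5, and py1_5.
center_x_1 = 184; center_y_1 = 192; radius_1 = 56; px0_2 = 136; px0_3 = 168; py0_3 = 248; px1_3 = 288; py1_3 = 344; center_x_4 = 88; center_y_4 = 64; radius_4 = 48; px1_5 = 208; py1_5 = 280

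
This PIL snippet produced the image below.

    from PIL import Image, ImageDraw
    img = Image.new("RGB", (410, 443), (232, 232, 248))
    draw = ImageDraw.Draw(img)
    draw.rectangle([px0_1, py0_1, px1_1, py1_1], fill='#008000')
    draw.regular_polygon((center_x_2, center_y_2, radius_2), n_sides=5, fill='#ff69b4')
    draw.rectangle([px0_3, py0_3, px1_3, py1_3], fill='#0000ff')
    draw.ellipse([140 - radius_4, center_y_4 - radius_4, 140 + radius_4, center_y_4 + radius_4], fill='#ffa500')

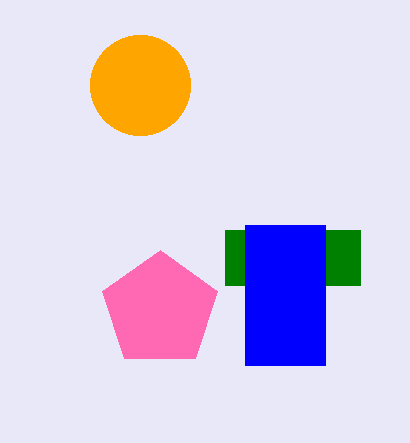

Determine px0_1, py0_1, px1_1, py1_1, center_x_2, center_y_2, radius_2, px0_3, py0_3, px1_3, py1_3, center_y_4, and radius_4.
px0_1 = 225; py0_1 = 230; px1_1 = 360; py1_1 = 285; center_x_2 = 160; center_y_2 = 310; radius_2 = 60; px0_3 = 245; py0_3 = 225; px1_3 = 325; py1_3 = 365; center_y_4 = 85; radius_4 = 50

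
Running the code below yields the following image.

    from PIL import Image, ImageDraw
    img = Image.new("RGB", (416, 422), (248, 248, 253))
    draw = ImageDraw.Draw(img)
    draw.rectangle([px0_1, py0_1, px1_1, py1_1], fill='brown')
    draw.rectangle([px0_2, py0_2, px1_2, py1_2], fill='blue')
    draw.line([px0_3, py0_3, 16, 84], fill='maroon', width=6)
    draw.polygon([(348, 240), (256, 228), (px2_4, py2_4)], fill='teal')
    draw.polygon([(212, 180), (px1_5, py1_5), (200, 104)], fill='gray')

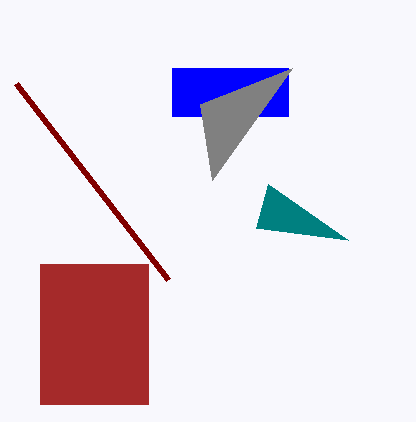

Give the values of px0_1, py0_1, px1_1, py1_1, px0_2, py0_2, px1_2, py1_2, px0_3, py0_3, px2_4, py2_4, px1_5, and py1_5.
px0_1 = 40, py0_1 = 264, px1_1 = 148, py1_1 = 404, px0_2 = 172, py0_2 = 68, px1_2 = 288, py1_2 = 116, px0_3 = 168, py0_3 = 280, px2_4 = 268, py2_4 = 184, px1_5 = 292, py1_5 = 68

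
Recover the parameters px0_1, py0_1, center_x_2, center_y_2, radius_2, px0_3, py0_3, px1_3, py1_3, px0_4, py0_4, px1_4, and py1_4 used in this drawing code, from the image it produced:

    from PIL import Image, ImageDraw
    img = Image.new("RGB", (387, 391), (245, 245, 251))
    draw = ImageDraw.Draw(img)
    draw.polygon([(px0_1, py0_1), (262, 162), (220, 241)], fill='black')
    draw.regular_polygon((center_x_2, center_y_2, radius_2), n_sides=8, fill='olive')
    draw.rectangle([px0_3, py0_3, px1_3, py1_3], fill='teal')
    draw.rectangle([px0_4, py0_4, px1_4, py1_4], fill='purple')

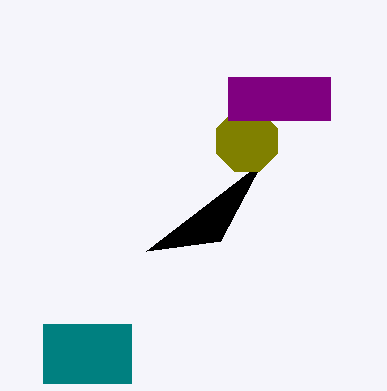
px0_1 = 146; py0_1 = 251; center_x_2 = 247; center_y_2 = 141; radius_2 = 33; px0_3 = 43; py0_3 = 324; px1_3 = 131; py1_3 = 383; px0_4 = 228; py0_4 = 77; px1_4 = 330; py1_4 = 120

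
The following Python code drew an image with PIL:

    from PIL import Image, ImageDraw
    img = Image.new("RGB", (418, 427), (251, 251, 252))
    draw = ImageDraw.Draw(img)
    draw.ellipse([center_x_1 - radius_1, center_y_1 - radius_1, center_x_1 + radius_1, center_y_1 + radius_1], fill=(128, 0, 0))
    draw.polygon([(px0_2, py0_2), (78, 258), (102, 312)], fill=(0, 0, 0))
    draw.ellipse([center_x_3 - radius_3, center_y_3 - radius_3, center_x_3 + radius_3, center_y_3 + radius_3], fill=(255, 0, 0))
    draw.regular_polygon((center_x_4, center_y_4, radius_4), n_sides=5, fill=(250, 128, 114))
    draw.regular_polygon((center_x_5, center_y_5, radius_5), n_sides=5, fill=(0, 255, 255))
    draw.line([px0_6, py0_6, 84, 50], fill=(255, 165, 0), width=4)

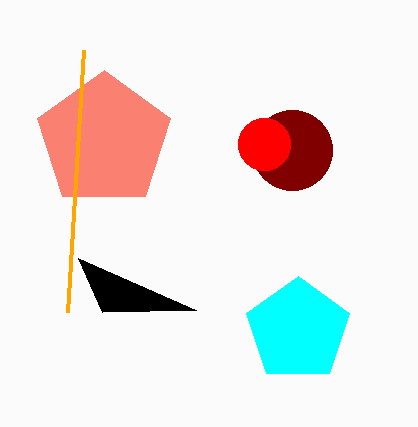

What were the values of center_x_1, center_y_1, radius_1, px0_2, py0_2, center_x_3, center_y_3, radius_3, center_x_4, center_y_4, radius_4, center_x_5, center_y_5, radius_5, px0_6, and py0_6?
center_x_1 = 292
center_y_1 = 150
radius_1 = 40
px0_2 = 196
py0_2 = 310
center_x_3 = 264
center_y_3 = 144
radius_3 = 26
center_x_4 = 104
center_y_4 = 140
radius_4 = 70
center_x_5 = 298
center_y_5 = 330
radius_5 = 54
px0_6 = 68
py0_6 = 312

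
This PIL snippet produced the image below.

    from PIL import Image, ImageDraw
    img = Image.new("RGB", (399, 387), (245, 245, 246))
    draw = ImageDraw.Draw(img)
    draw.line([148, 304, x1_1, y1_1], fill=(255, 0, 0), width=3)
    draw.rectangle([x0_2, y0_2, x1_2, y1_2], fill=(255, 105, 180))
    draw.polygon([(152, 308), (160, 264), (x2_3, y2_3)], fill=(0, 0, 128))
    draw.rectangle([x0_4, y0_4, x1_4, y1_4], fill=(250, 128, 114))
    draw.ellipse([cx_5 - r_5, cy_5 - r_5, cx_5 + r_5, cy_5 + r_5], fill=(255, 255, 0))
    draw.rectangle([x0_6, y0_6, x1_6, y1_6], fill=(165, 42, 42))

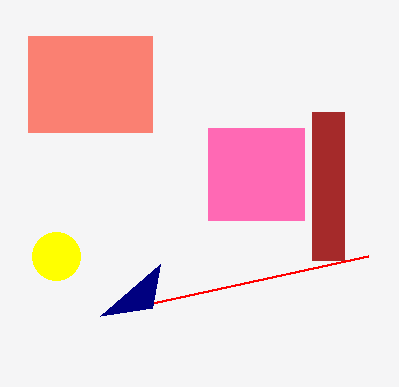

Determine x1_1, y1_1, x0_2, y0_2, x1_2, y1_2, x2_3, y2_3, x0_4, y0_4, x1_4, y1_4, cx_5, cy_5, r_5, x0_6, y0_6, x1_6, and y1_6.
x1_1 = 368
y1_1 = 256
x0_2 = 208
y0_2 = 128
x1_2 = 304
y1_2 = 220
x2_3 = 100
y2_3 = 316
x0_4 = 28
y0_4 = 36
x1_4 = 152
y1_4 = 132
cx_5 = 56
cy_5 = 256
r_5 = 24
x0_6 = 312
y0_6 = 112
x1_6 = 344
y1_6 = 260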